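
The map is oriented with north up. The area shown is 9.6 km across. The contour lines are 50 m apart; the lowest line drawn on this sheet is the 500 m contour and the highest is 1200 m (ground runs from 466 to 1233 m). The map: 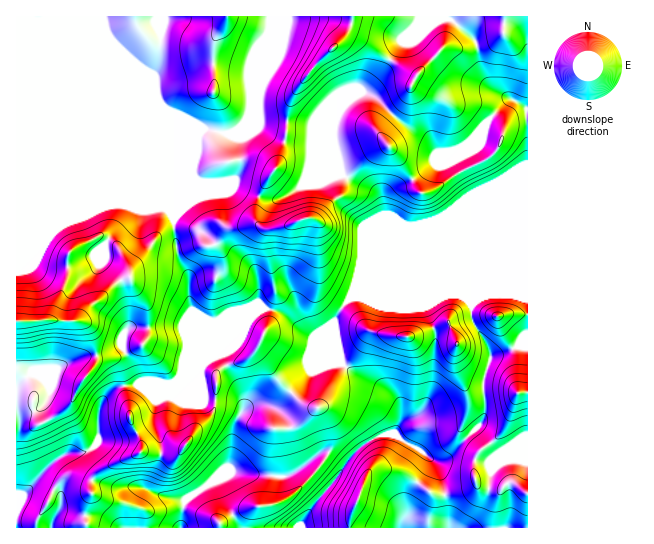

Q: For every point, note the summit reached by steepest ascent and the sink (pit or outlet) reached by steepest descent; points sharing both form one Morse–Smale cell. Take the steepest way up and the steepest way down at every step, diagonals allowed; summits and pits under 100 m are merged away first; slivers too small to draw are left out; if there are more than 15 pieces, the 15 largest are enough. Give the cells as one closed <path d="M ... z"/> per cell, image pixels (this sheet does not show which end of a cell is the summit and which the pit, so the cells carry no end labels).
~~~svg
<path d="M102 16l-86 1 0 510 285 1 0-5 11-16 24-28 16-24 9-8 14-10 16-4 2 2 8-16-1-16-9-11-30-15-20-14-11 1-17 7-38 36-21-3-8 4-6 6-7 15-4 37-18 17-25 17-20-3-27-10-24 1-21-7-16-8-14-16 3-4 19-1 11-9 2-32 4-10 8-10 7-4 17-2 11-4 28 3 23-9 12-16 14-8 22-22 4-10 8-8-11 0-25 10-11 0-18-11-3-8 0-24-12-24-4-27-1-36-67-158z"/><path d="M527 16l-256 0-3 21-19 42 2 31-6 12-8 8 22-9 23 0 29 4 16 30 14 19 32 17 7 8 4 18 5 10 68 68 9 2 5 7 1-113-16-28 0-6 3-6 14-12 24-29 12-10 5 0 14 9z"/><path d="M282 121l-23 0-31 13 11 5 0 35-6 7-28 12-19 12-11 12-2 10 4 27 12 24 0 24 3 8 5 5 13 6 11 0 25-10 12 0 5-3 14 3 10 5 20 19 12 5 20 20-6-37 10-17 8-9 88 2 7-4 10-1-67-67-5-10-5-20-6-6-32-17-14-19-16-30z"/><path d="M265 308l-7 3-9 8-4 10-22 22-14 8-12 16-23 9-28-3-11 4-17 2-7 4-8 10-4 10-2 32-11 9-21 3-1 2 7 9 11 10 28 11 29 0 23 9 17 4 7 0 25-17 18-17 4-37 7-15 6-6 8-4 21 3 38-36 8-4 20-5-22-22-12-5-20-19-6-4z"/><path d="M461 295l-15 0-7 4-88-2-8 9-10 17 8 40 20 14 30 15 6 6 4 9 0 12-8 15 42 27 6 0 8-4 32-34 4-10-2-28 8-26 0-6-19-32-1-19z"/><path d="M270 16l-167 1 2 16 67 158 2 26 1-26 24-57 4-5 18 4 12 0 12-11 4-8 0-35 20-46z"/><path d="M514 100l-9 3-32 36-14 12-3 6 0 6 16 28 1 112 13-8 8-2 34 4 0-187z"/><path d="M391 433l-16 4-14 10-9 8-16 24-24 28-11 16 1 5 147-1-5-41-7-21-18-16z"/><path d="M477 428l-28 29-14 5 4 5 5 19 5 41 78 1 1-66-10-3-9 1-10-4z"/><path d="M521 345l-30 12-8 28 2 28-8 16 22 27 10 4 9-1 9 2 1-114z"/><path d="M209 129l-6 0-4 5-22 49-2 8 0 25 19-16 24-13 15-6 6-7 0-35-6-4z"/><path d="M503 293l-17 2-14 8 0 18 13 20 6 15 28-11 9 1 0-48z"/>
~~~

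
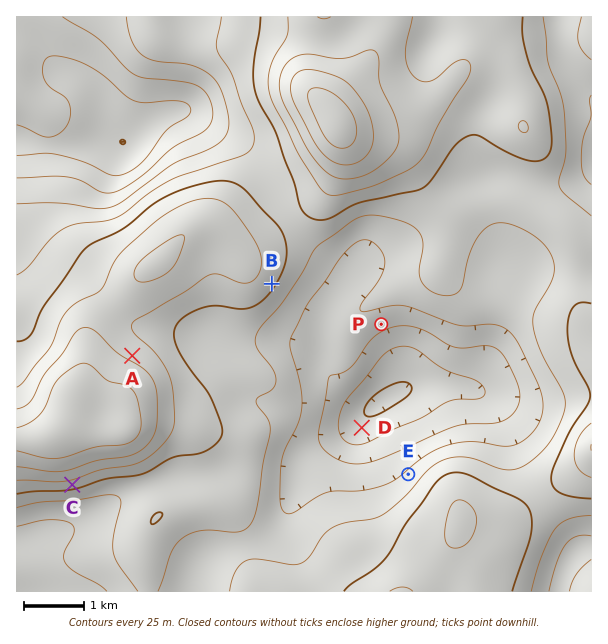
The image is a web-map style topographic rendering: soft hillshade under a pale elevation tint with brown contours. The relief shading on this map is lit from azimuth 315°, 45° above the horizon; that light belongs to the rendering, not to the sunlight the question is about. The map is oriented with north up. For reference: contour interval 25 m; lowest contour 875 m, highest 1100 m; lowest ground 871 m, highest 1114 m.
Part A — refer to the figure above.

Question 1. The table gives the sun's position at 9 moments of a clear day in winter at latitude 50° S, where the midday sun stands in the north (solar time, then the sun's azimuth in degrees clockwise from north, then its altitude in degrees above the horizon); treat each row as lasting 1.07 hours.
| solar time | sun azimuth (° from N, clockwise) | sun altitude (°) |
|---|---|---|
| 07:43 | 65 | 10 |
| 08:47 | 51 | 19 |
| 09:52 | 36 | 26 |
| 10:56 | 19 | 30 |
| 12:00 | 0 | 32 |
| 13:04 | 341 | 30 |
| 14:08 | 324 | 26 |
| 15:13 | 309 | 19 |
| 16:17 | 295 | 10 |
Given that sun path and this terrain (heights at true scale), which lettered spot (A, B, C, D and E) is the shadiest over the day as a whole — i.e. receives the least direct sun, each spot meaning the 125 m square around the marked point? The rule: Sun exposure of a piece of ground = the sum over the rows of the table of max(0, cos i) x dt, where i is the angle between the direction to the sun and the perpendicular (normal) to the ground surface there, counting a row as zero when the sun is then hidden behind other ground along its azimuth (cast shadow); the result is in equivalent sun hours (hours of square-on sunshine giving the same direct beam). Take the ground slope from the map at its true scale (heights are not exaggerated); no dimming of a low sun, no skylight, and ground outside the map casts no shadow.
C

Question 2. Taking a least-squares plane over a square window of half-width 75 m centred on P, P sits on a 4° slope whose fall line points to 155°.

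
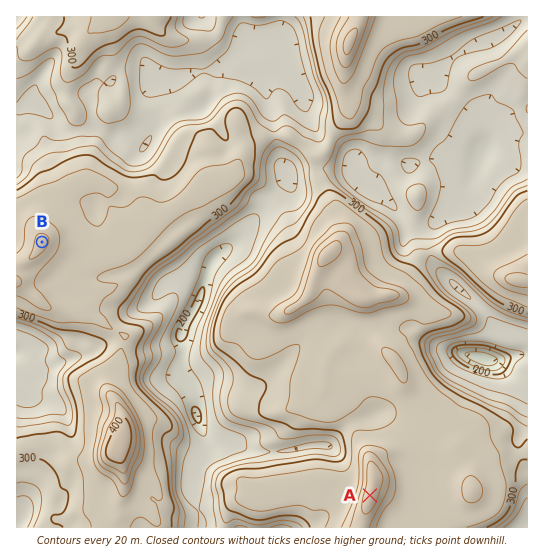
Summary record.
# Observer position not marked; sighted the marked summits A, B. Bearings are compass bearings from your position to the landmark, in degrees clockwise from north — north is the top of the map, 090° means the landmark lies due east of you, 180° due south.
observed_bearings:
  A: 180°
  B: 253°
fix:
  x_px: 370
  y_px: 142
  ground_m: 260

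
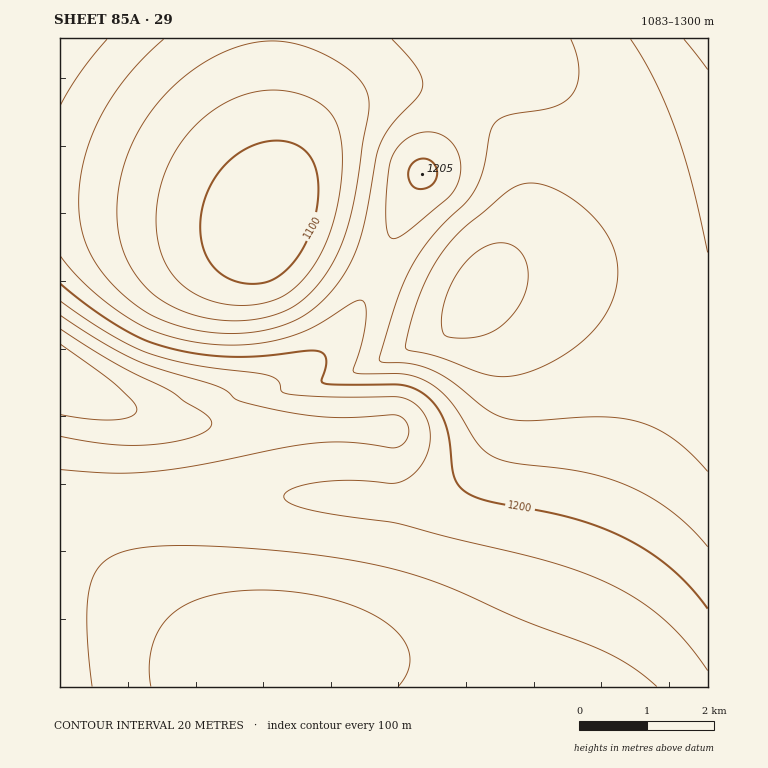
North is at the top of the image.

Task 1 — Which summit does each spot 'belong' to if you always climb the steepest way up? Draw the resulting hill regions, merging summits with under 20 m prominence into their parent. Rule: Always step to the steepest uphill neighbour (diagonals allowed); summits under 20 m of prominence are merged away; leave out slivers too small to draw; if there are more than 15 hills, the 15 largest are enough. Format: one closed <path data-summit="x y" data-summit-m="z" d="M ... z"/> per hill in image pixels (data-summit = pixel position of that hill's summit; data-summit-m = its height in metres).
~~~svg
<path data-summit="60 379" data-summit-m="1300" d="M708 38l-435 0-1 86 2 1 0 38 2 1-2 37 5-8 5-17 15-29 16-20 19-18 27-15 14-5 17-3 33 0 31 8 29 17 26 28 13 30 4 19 0 15-5 26-12 23-19 22-2 6 27-8 96-9 95-18z"/><path data-summit="270 670" data-summit-m="1279" d="M708 245l-95 18-96 9-27 8-11 13-2 8 5 12 12 15 10 22 5 24-2 35-5 19-17 30-22 23-24 14-24 6-35 0-42-5-73 0-2 2-32 0-2 2-60 1-2 2-41 0-1 2-43 2-20 6-2 3 0 171 648 0z"/><path data-summit="422 174" data-summit-m="1205" d="M425 86l-33 0-17 3-31 14-18 13-18 20-14 20-13 29-12 37 53 21 95 44 30 12 19 3 13-8 6-11 26-31 8-15 9-34-2-27-8-25-7-12-26-28-29-17z"/><path data-summit="60 39" data-summit-m="1198" d="M272 38l-212 0 0 157 53 2 57 7 97 20 5-14 4-25-2-60-2-1z"/>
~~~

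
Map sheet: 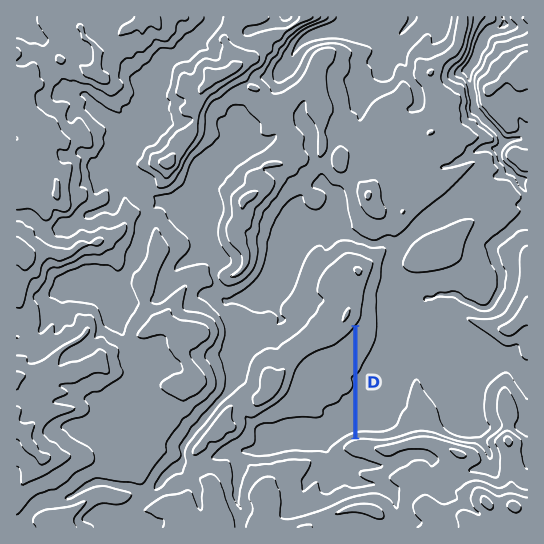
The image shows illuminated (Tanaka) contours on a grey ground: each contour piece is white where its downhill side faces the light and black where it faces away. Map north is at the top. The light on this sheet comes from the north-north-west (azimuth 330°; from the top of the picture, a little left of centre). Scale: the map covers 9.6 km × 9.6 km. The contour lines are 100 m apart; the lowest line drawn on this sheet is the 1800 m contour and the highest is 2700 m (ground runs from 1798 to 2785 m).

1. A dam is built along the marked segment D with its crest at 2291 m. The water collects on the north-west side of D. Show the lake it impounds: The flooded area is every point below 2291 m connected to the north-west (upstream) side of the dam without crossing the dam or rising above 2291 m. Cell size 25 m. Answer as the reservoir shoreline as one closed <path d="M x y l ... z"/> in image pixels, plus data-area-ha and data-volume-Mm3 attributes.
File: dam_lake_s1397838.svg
<path d="M353 331l-19 16-19 5-10 7-10 14-2 8-5 13-11 10-22 13-8 2-2 10-4 6-19 12-6 6-1 2 0 4 14 0 2 2 2 9 0 11-1 1 3 7-2 8 4 3 2-2 0-8 2-5 0-4 6-11 0-4 2-2 14 0 2-1 4 1 17-5 24 0 2 2 0 4-9 16 2 6 2 0 8-8 7-4 2 2-3 5 0 5 5 5 17-9 7 4 12 0 7-4-10-6-2-4 5-4 9 0 8-3-9-5-17-4-10-7 0-3 6-6 4-2 0-108z" data-area-ha="404" data-volume-Mm3="261.31"/>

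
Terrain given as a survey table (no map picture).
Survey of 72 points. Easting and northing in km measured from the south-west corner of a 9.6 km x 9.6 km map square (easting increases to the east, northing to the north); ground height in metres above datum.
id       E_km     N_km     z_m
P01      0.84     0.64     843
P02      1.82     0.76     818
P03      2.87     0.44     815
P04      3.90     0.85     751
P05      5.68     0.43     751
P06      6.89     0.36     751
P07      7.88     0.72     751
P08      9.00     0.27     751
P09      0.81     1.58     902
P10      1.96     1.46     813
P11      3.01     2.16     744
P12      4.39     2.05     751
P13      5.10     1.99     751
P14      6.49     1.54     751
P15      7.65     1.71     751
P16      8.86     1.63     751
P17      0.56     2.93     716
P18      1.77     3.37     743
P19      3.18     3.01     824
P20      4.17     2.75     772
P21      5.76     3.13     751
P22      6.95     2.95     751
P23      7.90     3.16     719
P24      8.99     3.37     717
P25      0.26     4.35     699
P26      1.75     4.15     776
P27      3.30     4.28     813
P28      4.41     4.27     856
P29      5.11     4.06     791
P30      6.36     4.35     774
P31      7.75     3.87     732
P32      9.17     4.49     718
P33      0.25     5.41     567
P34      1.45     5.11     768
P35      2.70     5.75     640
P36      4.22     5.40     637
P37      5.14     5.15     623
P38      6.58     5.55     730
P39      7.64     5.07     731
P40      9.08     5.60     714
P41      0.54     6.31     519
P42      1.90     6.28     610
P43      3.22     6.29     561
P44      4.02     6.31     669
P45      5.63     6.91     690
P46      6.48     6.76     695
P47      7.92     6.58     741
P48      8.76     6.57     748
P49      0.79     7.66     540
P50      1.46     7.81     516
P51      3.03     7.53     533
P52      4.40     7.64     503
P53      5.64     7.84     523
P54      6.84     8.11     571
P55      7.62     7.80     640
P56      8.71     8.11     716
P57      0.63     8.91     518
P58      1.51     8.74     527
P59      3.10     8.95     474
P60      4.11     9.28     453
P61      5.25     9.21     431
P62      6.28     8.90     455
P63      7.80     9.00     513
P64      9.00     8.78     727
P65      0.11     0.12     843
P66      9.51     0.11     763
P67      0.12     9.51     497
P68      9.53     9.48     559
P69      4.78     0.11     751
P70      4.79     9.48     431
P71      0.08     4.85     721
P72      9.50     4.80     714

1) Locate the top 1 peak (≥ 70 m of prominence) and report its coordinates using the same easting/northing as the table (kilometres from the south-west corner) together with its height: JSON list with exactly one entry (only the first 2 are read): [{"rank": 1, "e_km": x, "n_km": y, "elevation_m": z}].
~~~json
[{"rank": 1, "e_km": 0.89, "n_km": 1.66, "elevation_m": 907}]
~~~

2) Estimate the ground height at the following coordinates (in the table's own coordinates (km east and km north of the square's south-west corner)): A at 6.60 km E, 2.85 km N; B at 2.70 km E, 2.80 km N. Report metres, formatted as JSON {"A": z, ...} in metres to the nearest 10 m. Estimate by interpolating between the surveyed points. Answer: {"A": 750, "B": 740}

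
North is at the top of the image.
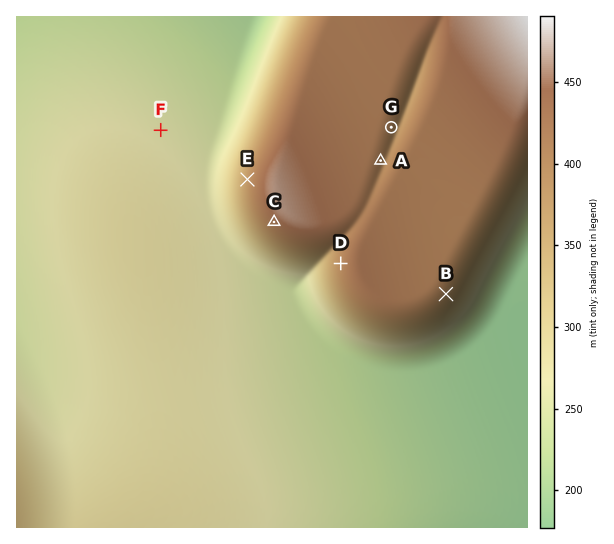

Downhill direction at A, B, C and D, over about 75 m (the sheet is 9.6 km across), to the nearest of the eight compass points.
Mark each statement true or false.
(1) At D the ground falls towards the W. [true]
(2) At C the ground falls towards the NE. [false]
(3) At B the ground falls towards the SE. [true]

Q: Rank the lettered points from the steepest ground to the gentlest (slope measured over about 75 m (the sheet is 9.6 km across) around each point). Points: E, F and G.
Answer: E G F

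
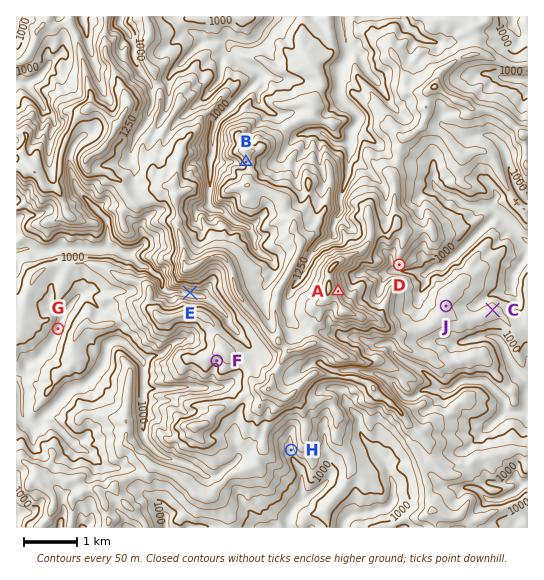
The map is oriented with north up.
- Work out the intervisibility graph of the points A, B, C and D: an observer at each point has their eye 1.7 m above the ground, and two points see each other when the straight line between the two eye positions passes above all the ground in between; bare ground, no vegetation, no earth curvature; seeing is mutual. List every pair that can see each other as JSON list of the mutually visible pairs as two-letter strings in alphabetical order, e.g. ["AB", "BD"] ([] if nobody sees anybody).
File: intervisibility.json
["AC", "AD"]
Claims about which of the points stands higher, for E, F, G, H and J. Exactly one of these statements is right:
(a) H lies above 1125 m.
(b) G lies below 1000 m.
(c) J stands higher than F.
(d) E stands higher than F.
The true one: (b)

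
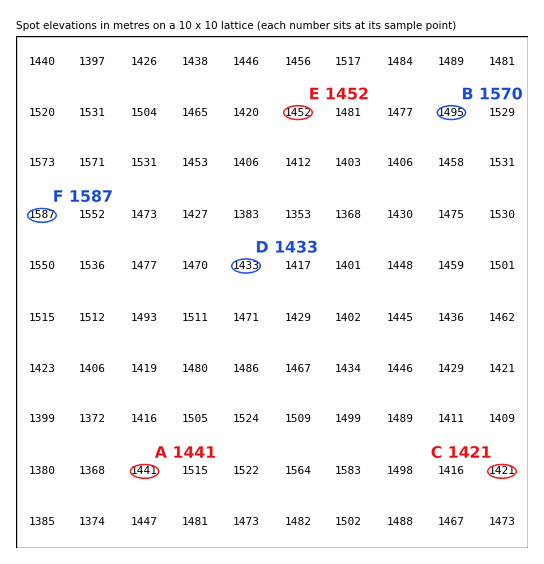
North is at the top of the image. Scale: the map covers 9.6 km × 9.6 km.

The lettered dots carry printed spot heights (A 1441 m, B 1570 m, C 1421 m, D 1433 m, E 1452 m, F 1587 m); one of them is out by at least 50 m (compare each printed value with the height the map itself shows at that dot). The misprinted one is B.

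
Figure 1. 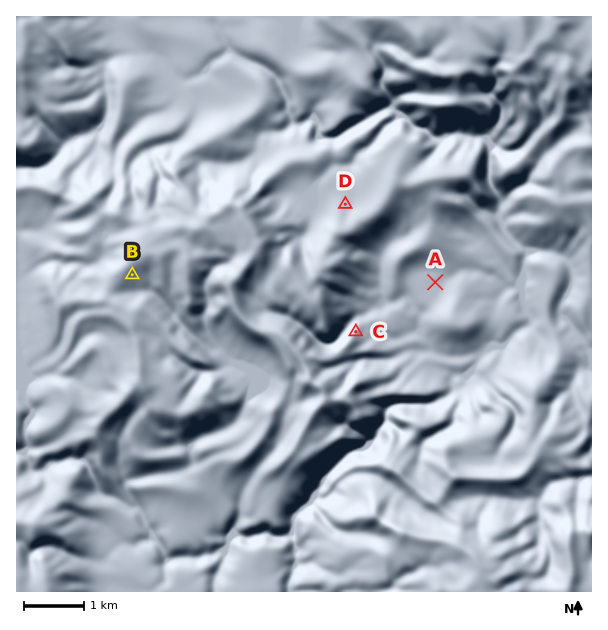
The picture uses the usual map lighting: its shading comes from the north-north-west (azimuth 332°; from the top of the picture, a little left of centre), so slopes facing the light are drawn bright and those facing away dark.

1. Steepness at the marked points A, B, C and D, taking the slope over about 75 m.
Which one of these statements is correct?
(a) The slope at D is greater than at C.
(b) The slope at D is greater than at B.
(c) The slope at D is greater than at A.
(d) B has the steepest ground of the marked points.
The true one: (c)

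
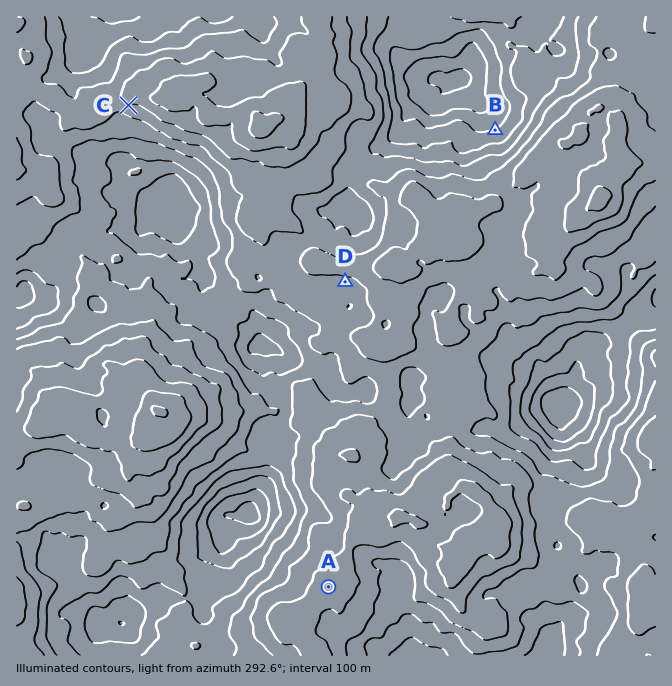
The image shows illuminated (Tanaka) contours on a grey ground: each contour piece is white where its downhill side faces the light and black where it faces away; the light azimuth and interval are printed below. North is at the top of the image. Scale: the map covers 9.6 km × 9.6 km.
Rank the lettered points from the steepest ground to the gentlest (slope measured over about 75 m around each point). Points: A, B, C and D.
C B D A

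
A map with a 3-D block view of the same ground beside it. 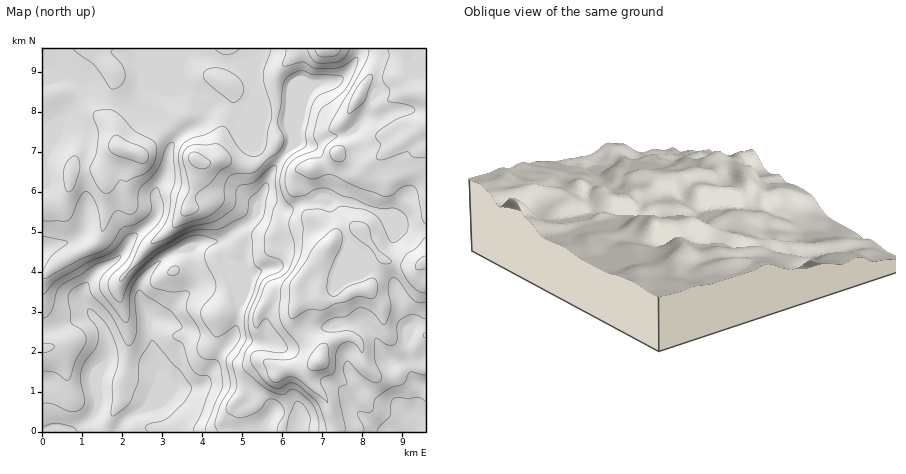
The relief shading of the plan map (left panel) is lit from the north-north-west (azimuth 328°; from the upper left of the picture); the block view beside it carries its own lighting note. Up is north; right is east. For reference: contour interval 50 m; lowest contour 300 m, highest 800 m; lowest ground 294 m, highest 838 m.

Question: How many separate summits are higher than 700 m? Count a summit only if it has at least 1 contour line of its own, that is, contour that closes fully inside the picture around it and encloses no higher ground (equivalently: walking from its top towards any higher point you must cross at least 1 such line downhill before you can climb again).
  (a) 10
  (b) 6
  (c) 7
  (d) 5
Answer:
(c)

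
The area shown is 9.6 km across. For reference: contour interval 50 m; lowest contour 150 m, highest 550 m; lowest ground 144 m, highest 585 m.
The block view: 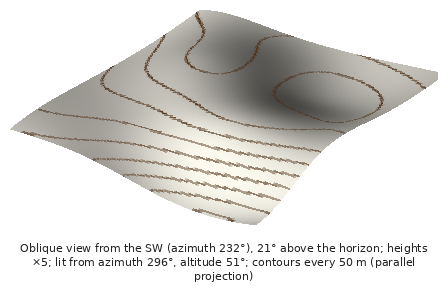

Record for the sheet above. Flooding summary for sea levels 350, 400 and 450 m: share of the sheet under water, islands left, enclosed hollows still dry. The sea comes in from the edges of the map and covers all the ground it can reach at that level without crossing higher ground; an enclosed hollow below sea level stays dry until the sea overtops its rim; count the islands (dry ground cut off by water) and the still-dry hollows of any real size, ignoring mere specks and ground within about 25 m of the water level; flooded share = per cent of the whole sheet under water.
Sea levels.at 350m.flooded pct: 13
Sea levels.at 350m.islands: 0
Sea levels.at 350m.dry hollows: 0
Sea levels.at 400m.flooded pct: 21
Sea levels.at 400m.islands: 0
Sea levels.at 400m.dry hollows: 0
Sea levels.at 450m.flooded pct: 32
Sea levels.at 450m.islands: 0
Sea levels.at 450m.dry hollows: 0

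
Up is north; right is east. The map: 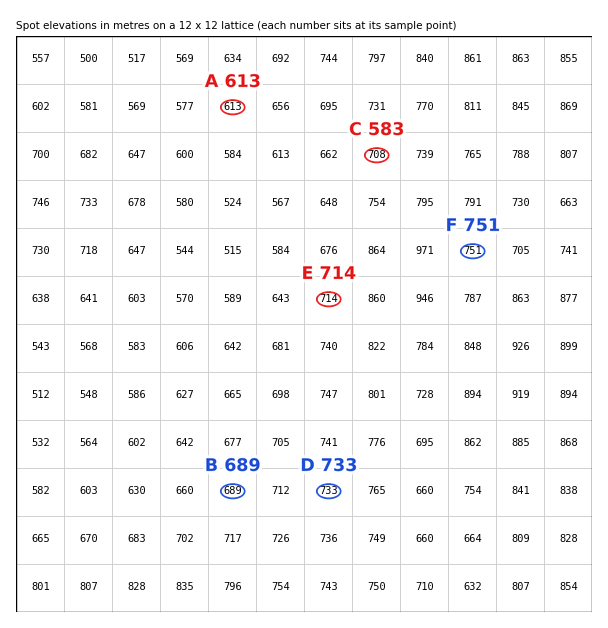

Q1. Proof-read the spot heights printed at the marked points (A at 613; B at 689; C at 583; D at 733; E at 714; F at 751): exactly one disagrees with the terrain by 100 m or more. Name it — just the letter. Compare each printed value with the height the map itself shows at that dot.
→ C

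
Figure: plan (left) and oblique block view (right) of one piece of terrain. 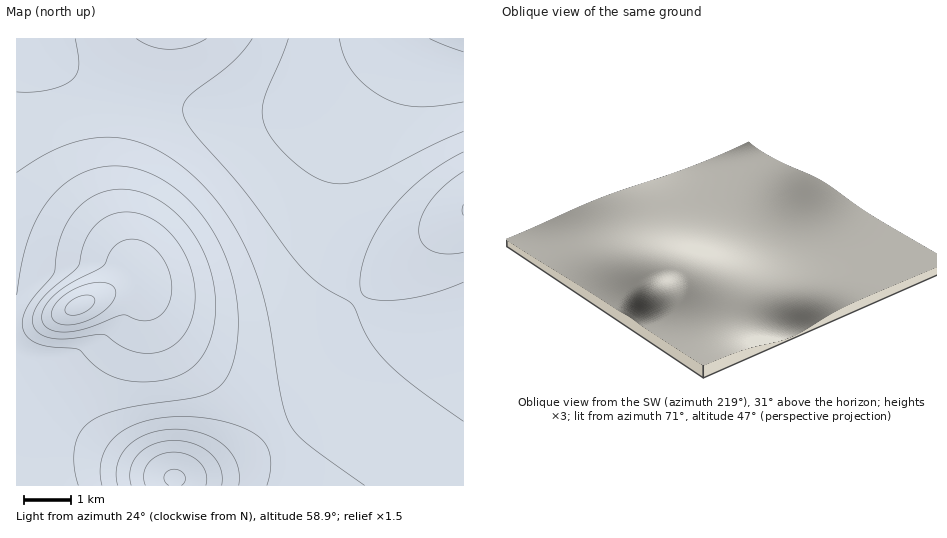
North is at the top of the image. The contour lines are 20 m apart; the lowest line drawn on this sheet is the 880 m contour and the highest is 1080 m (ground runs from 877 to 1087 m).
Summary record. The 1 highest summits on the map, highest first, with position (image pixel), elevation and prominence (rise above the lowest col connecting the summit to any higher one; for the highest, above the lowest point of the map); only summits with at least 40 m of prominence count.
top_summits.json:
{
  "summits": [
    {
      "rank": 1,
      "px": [78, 306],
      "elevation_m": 1087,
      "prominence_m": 210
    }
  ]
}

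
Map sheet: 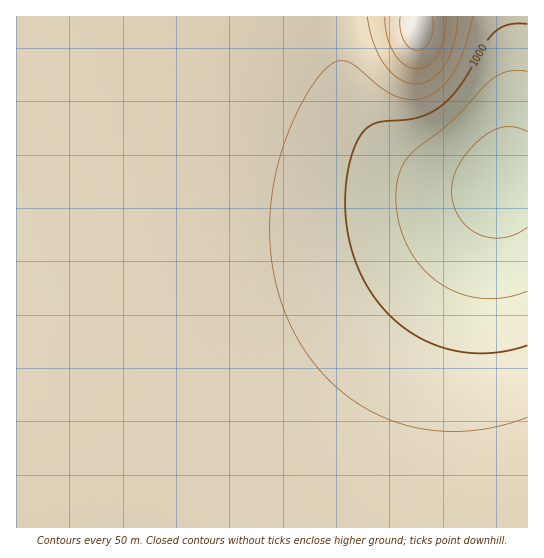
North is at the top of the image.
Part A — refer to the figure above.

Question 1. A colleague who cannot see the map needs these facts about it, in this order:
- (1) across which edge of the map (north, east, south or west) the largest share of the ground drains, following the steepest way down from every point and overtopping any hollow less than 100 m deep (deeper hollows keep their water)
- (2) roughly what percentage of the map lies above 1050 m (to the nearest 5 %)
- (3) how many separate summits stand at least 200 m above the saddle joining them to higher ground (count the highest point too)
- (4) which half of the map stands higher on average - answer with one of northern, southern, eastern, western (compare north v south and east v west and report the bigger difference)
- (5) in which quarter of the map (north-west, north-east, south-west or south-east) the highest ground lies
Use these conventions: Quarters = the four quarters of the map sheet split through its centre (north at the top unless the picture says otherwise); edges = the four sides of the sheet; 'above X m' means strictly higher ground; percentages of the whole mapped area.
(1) The largest share of the runoff leaves by the eastern edge.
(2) About 70 % of the map lies above 1050 m.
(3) Counting only tops that stand 200 m proud, the map has 1 summit.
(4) On average the western half of the map is the higher ground.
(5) The highest ground is in the north-east quarter.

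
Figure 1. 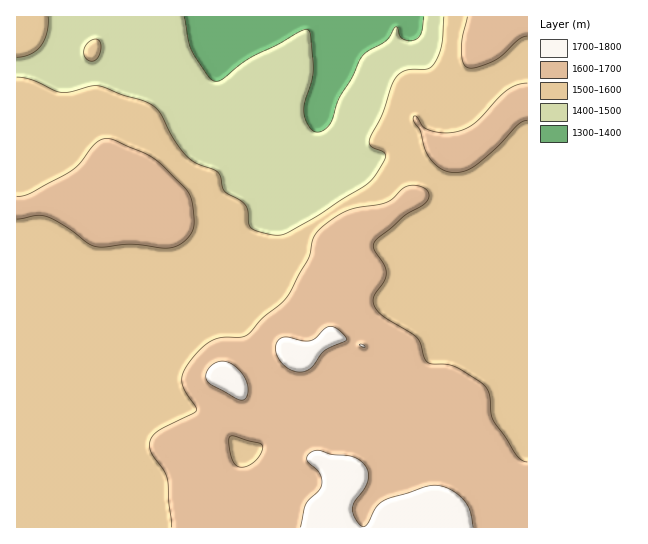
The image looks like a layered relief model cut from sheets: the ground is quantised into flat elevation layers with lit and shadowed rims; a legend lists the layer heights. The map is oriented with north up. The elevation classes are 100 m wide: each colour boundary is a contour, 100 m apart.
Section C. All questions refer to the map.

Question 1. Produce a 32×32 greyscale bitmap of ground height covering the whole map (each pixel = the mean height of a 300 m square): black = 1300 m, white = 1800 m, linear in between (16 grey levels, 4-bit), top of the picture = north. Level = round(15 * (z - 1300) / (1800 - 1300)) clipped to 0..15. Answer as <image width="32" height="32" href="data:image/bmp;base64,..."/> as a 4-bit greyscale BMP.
<image width="32" height="32" href="data:image/bmp;base64,Qk12AgAAAAAAAHYAAAAoAAAAIAAAACAAAAABAAQAAAAAAAACAAATCwAAEwsAABAAAAAAAAAAAAAAABEREQAiIiIAMzMzAERERABVVVUAZmZmAHd3dwCIiIgAmZmZAKqqqgC7u7sAzMzMAN3d3QDu7u4A////AIiImYiJq7u7vM3Mze/+y6qIeIiIiau7u7zMzM3e7cqqd3d3d4mqqqu8zMzLzMu6qnd3d3eJq6mavMzMy7u7qql3d3d3mrupmbzMzMu7q7qph3d3eJu7qZmrzMzLuqqqmXd4h3eJqpqqmrvMy6qqqZl3d3iIiImrupmru7uqqpmZd3d3eIiavMqqqqq6qqmZmYiHd3eIm93LvLuquqmZmZmIiId3d4rMu83Mu7upmZiJZ3iIh3d5qqvMzMzKqYiIiGZneId3eImau8zLqZmIiIh3ZmeHd3iIiaq8upmIiIiIiHZmd3d3d3iKvLqYiIiIiJiHZmZmZ3d3eau7qYiIiIiIiId3d3d3d3iqu6mIiIiIiIiZmZmId3d3mqqYiIiIiIiZmqq7qIdmZoq6qYiIiIiZmqq7u6iHZVVoqqmYiIiImaq7u7uodmVERWiJmYiIiJmau7u6l2ZURERWeJmIiJmIiaqqqXZlVERFVWd4mpmZiHiaqZdlVVVERVZmeaupiHd3iZiGVEVVRDRWZ4maqph3d4iHdlREREQzRWeZh4qpd3d3dmVEREREIkVXiHZ4qnZmZmVVRDRFVDI0Vod3d5lmVmZVREMzRVUyI0VmeJiIZlZmVEQzIjRFMSM0RWiqmHZVZlREMiEiMzESMzRoqqmHVVZVRDIRESIyESMzWJqp"/>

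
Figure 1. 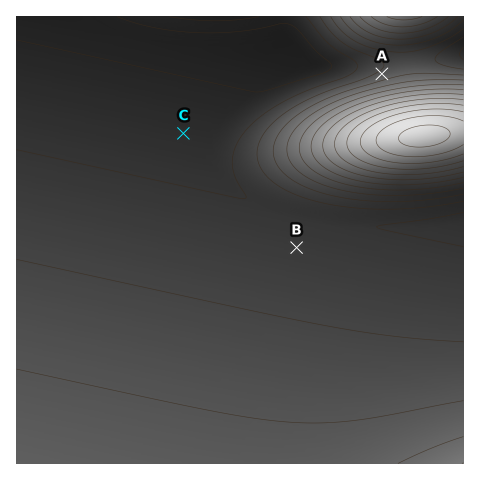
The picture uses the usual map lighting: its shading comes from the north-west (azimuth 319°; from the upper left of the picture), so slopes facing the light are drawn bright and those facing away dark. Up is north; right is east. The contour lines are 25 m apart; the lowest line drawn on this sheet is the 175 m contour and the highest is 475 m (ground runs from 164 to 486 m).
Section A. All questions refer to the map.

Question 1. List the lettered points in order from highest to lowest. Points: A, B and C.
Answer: A B C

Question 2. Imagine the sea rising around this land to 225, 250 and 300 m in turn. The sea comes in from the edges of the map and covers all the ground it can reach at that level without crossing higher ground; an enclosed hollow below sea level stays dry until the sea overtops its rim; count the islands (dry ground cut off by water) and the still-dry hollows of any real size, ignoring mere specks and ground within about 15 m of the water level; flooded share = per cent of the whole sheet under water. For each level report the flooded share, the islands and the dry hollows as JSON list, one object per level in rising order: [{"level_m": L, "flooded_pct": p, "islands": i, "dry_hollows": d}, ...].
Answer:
[{"level_m": 225, "flooded_pct": 50, "islands": 0, "dry_hollows": 0}, {"level_m": 250, "flooded_pct": 75, "islands": 0, "dry_hollows": 0}, {"level_m": 300, "flooded_pct": 92, "islands": 0, "dry_hollows": 0}]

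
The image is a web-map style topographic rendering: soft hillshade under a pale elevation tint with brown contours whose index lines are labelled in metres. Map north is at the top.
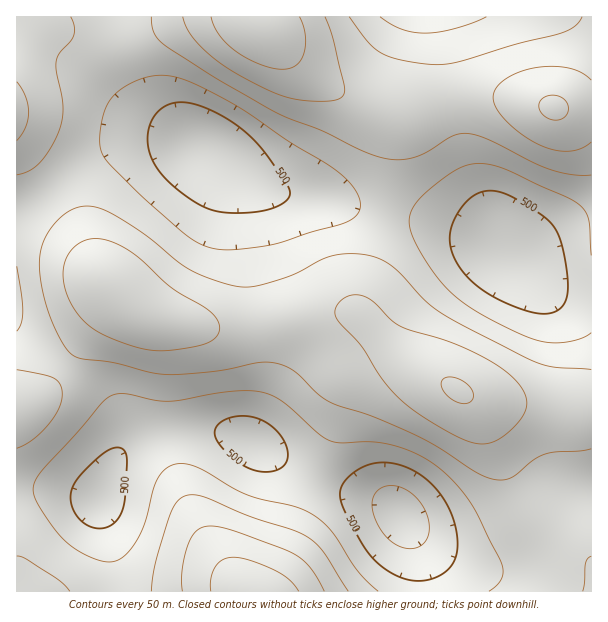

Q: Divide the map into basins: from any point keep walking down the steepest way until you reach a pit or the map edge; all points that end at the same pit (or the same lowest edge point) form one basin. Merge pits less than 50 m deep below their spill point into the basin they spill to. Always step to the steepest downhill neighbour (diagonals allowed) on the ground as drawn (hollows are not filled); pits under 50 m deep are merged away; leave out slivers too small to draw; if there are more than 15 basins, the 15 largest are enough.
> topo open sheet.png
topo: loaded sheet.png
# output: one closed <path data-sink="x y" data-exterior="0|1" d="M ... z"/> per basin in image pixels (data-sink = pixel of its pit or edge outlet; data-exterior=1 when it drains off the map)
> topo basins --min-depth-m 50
<path data-sink="401 515" data-exterior="0" d="M119 292l-29 38-30 47-19 19-25 12 1 184 575-1-1-182-24 0-67-6-21-3-14-4-69-46-39-37-21 0-99 15-30 0-39-6-21-6-21-15z"/><path data-sink="198 147" data-exterior="0" d="M254 16l-211 1-1 10-26 36 1 345 24-12 19-19 30-47 22-27 6-10-1-3 9 11 21 15 21 6 39 6 30 0 99-15 25 1 0-18 17-48 7-33 5-54 4-24 0-24-5-4-18-3-21-8-35-20-16-14-33-34-6-4-6-5z"/><path data-sink="506 255" data-exterior="0" d="M491 96l-33 1-50 13-16 1 2 26-4 24-5 54-7 33-17 48-1 16 36 38 69 46 14 4 21 3 67 6 24 0 1-298-34-2-27-7z"/><path data-sink="422 17" data-exterior="1" d="M591 16l-336 0-1 5 12 9 33 34 16 14 29 18 27 10 21 4 16 0 50-13 33-1 25 2 42 11 33 1z"/>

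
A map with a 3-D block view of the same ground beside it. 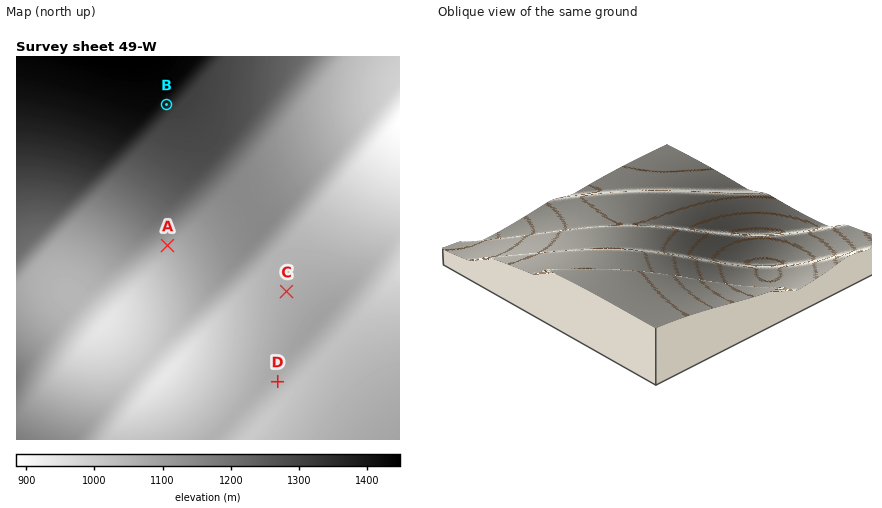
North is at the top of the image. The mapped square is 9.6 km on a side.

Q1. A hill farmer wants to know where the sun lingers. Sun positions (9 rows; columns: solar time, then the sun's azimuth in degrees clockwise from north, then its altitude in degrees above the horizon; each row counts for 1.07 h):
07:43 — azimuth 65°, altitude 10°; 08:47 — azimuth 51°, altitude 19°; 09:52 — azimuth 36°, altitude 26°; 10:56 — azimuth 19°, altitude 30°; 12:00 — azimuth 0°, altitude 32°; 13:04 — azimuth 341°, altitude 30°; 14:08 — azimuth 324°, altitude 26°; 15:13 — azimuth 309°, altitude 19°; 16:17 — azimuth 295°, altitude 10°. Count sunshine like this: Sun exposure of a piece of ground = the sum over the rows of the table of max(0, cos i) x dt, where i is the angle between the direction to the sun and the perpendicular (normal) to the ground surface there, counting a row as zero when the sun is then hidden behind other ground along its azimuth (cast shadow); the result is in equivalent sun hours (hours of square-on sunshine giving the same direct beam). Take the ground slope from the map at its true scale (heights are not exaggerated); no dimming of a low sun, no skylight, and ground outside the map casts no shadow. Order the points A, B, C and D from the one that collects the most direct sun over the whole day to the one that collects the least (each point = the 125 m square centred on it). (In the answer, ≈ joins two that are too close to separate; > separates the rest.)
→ C > D ≈ A > B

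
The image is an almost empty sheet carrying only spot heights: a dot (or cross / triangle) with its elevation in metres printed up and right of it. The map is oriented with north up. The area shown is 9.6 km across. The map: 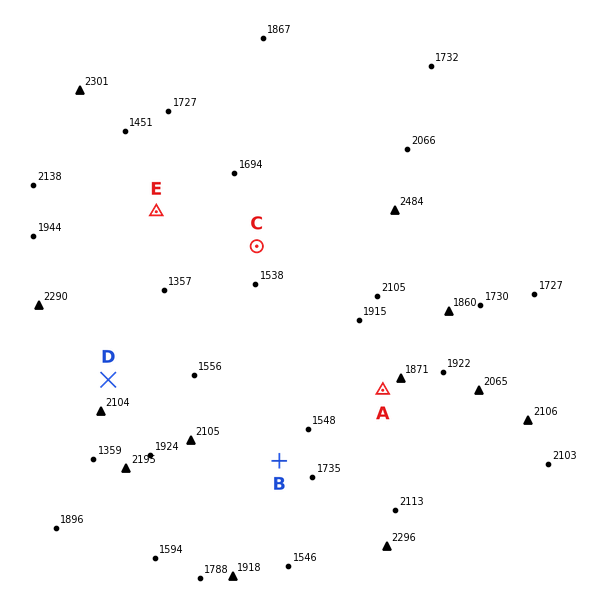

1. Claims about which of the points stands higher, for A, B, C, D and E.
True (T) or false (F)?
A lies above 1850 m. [F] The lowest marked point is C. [F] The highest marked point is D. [T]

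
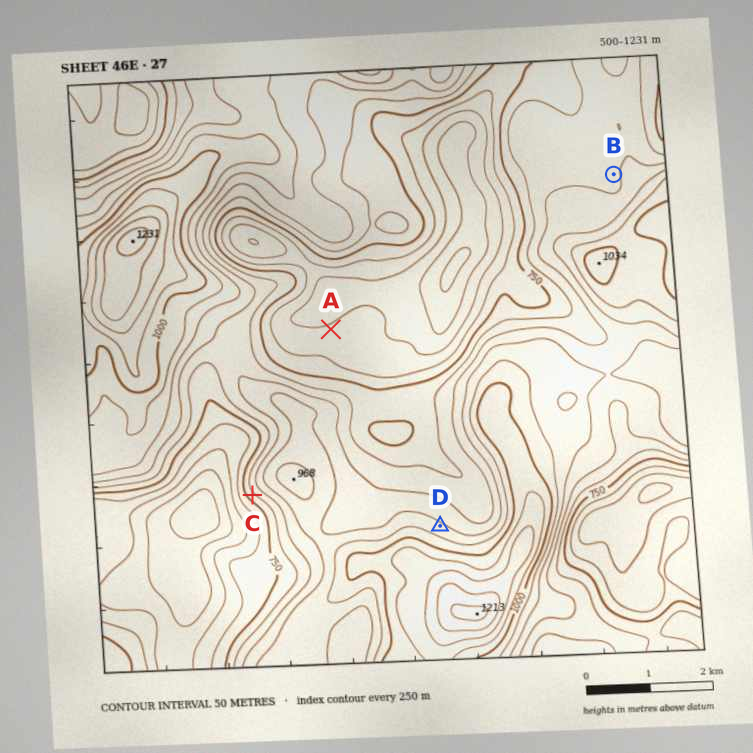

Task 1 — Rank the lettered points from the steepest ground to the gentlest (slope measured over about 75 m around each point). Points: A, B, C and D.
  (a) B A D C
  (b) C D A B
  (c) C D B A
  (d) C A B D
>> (b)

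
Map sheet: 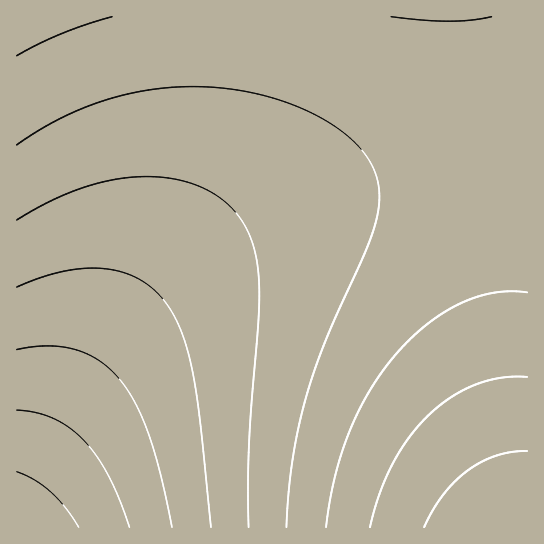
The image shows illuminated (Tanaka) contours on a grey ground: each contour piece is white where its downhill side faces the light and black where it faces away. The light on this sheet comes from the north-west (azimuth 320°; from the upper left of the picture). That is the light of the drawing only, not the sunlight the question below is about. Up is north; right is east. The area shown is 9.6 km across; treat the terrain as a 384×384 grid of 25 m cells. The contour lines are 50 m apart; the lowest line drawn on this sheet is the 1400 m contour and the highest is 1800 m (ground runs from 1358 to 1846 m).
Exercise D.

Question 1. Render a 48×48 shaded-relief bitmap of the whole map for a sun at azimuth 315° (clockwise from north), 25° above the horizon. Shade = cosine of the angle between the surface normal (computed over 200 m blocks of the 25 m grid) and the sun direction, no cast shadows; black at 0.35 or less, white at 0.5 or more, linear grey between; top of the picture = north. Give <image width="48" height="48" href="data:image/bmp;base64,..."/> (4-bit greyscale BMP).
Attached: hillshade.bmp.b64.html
<image width="48" height="48" href="data:image/bmp;base64,Qk32BAAAAAAAAHYAAAAoAAAAMAAAADAAAAABAAQAAAAAAIAEAAATCwAAEwsAABAAAAAAAAAAAAAAABEREQAiIiIAMzMzAERERABVVVUAZmZmAHd3dwCIiIgAmZmZAKqqqgC7u7sAzMzMAN3d3QDu7u4A////AHd4iJmZqqq7u7u8zMzMzMzMy7u7u6qqqmd3iImZqqqru7u7zMzMzMzMu7u7u6qqqmd3iImZmqqru7u7zMzMzMzMy7u7u6qqqmZ3eIiZmqqqu7u7vMzMzMzMy7u7u6qqqmZ3eIiZmaqqu7u7u8zMzMzMy7u7u6qqqmZnd4iJmaqqq7u7u8zMzMzMu7u7u7qqqmZnd4iJmZqqq7u7u7zMzMzMu7u7u7qqqlZmd3iImZqqqru7u7vMzMzMu7u7u7qqqlVmd3iImZmqqru7u7u7zMzLu7u7u7qqqlVmZ3iIiZmqqqu7u7u7u7u7u7u7u6qqqlVmZ3eIiZmaqqq7u7u7u7u7u7u7u6qqqlVWZneIiJmaqqq7u7u7u7u7u7u7u6qqqlVWZnd4iJmZqqqru7u7u7u7u7u7u6qqqkVVZnd4iImZmqqqu7u7u7u7u7u7uqqqqkVVZmd3iImZmqqqq7u7u7u7u7u7uqqqqURVZmd3iIiZmaqqqru7u7u7u7u7qqqqqURVVmZ3eIiZmZqqqqq7u7u7u7u6qqqqmURVVmZ3eIiJmZmqqqqqu7u7u7qqqqqqmURFVWZnd4iImZmaqqqqqqu7qqqqqqqpmURFVWZnd3iIiZmZqqqqqqqqqqqqqqqZmURFVWZmd3iIiZmZmqqqqqqqqqqqqqqZmUREVVZmd3eIiJmZmaqqqqqqqqqqqqmZmUREVVZmZ3d4iImZmZmqqqqqqqqqqZmZmUREVVVmZ3d4iIiZmZmZqqqqqqqpmZmZmTRERVVmZnd3iIiJmZmZmZmqqpmZmZmZmTRERVVWZmd3eIiIiZmZmZmZmZmZmZmZiDRERVVWZmd3d4iIiJmZmZmZmZmZmZmYiDRERFVVZmZ3d3iIiIiZmZmZmZmZmZiIiDRERFVVZmZnd3eIiIiImZmZmZmZmIiIiDRERFVVVmZnd3d4iIiIiIiZmZmIiIiIiDRERFVVVmZmd3d3iIiIiIiIiIiIiIiIiDREREVVVWZmZ3d3d4iIiIiIiIiIiIiIh0REREVVVWZmZnd3d3eIiIiIiIiIiIiHd0REREVVVVZmZmd3d3d3iIiIiIiIiIh3d0RERERVVVVmZmZ3d3d3d3iIiIiIh3d3d0RERERVVVVmZmZnd3d3d3d3d3d3d3d3d0RERERVVVVWZmZmZ3d3d3d3d3d3d3d3d0RERERFVVVVZmZmZnd3d3d3d3d3d3d3d0RERERFVVVVVmZmZmZ3d3d3d3d3d3d3d0RERERFVVVVVmZmZmZmd3d3d3d3d3d3ZkRERERFVVVVVWZmZmZmZnd3d3d3d3dmZkRERERFVVVVVVZmZmZmZmZnd3d3dmZmZkRERERFVVVVVVVmZmZmZmZmZmZmZmZmZkRERERFVVVVVVVWZmZmZmZmZmZmZmZmZlRERERVVVVVVVVWZmZmZmZmZmZmZmZmZlVVREVVVVVVVVVVZmZmZmZmZmZmZmZmZlVVVVVVVVVVVVVVZmZmZmZmZmZmZmZmZlVVVVVVVVVVVVVVVmZmZmZmZmZmZmZmZg=="/>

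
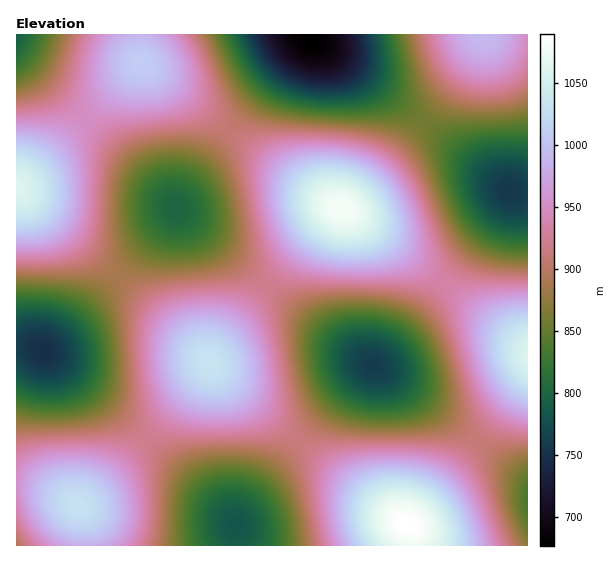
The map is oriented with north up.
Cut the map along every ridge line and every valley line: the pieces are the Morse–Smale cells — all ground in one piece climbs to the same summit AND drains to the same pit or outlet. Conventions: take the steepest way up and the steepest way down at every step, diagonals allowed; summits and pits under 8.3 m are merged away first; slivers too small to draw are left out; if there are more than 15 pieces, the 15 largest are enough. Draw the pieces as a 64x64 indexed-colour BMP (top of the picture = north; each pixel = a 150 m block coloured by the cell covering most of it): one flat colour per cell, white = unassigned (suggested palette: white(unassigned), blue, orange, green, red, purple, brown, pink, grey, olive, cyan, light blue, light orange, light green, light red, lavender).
<image width="64" height="64" href="data:image/bmp;base64,Qk12CAAAAAAAAHYAAAAoAAAAQAAAAEAAAAABAAQAAAAAAAAIAAATCwAAEwsAABAAAAAAAAAA////ALR3HwAOf/8ALKAsACgn1gC9Z5QAS1aMAMJ34wB/f38AIr28AM++FwDox64AeLv/AIrfmACWmP8A1bDFAAAAAAAP////////////3d3d3d3d3d3d3dAAAAAAAAAAAAAAAA/////////////d3d3d3d3d3d3d0AAAAAAAAAAAAAAAD////////////93d3d3d3d3d3d3QAAAAAAAAAAAAAAD////////////73d3d3d3d3d3d3SIAAAAAAAAAAAAAAP///////////7u93d3d3d3d3d0iIiAAAAAAAAAAAAAGb//////////7u73d3d3d3d3d0iIiIgAAAAAAAAAABmZm/////////7u7u93d3d3d3dIiIiIiAAAAAAAAAGZmZmZv///////7u7u7vd3d3d3dIiIiIiIgAAAAAABmZmZmZmb//////7u7u7u73d3d3dIiIiIiIiIAAAAAAGZmZmZmZm/////7u7u7u7vd3d3dIiIiIiIiIiAAAAAAZmZmZmZmZv///7u7u7u7u73d3SIiIiIiIiIiIgAAAABmZmZmZmZm//+7u7u7u7u7u93SIiIiIiIiIiIiAAAAAGZmZmZmZmZv+7u7u7u7u7u7vSIiIiIiIiIiIiIgAAAAZmZmZmZmZma7u7u7u7u7u7u5IiIiIiIiIiIiIicAAABmZmZmZmZmZVu7u7u7u7u7u5kiIiIiIiIiIiIid3AAAGZmZmZmZmZVVbu7u7u7u7uZmZIiIiIiIiIiIid3cAAAZmZmZmZmZVVVW7u7u7u7uZmZmSIiIiIiIiInd3d3AABmZmZmZmZVVVVVu7u7u7uZmZmZkiIiIiIiInd3d3dwAGZmZmZmVVVVVVVbu7u7uZmZmZmZIiIiIiInd3d3d3cAZmZmZmVVVVVVVVW7u7uZmZmZmZmSIiIiJ3d3d3d3d3BmZmZmVVVVVVVVVbu7uZmZmZmZmZkiIiJ3d3d3d3d3cGZmZmVVVVVVVVVVW7uZmZmZmZmZmZIid3d3d3d3d3d3ZmZmVVVVVVVVVVVVuZmZmZmZmZmZmSd3d3d3d3d3d3dmZlVVVVVVVVVVVVWZmZmZmZmZmZmTM3d3d3d3d3d3d2ZgVVVVVVVVVVVVXMmZmZmZmZmZmTMzN3d3d3d3d3d3AAAFVVVVVVVVVVXMzJmZmZmZmZkzMzMzd3d3d3d3d3AAAABVVVVVVVVVXMzMyZmZmZmZkzMzMzN3d3d3d3d3AAAAAAVVVVVVVVzMzMzJmZmZmZkzMzMzMzd3d3d3dwAAAAAAAFVVVVVVzMzMzMyZmZmZMzMzMzMzM3d3d3dwAAAAAAAABVVVVVzMzMzMzMmZmZMzMzMzMzMzN3d3dwAAAAAAAAAAVVVVzMzMzMzMzJmZMzMzMzMzMzMzd3cAAAAAAAAAAAAFVVzMzMzMzMzMmZMzMzMzMzMzMzM3cAAAAAAAAAAAAAVVzMzMzMzMzMzJMzMzMzMzMzMzMzcAAAAAAAAAAAAAAFzMzMzMzMzMzIgzMzMzMzMzMzMzNAAAAAAAAAAAAAAArMzMzMzMzMzIiIMzMzMzMzMzMzREQAAAAAAAAAAAAAqqzMzMzMzMzIiIiDMzMzMzMzMzREREAAAAAAAAAAAAqqqszMzMzMzIiIiIgzMzMzMzMzREREQAAAAAAAAAAKqqqqrMzMzMyIiIiIiDMzMzMzM0REREREAAAAAAAAAKqqqqqqzMzMyIiIiIiIgzMzMzM0RERERERAAAAAAAAKqqqqqqqszMyIiIiIiIiIMzMzM0REREREREQAAAAAAKqqqqqqqqrMyIiIiIiIiIiDMzNERERERERERAAAAAAKqqqqqqqqqsyIiIiIiIiIiIgzNEREREREREREQAAAAKqqqqqqqqqqqIiIiIiIiIiIiIEUREREREREREREAACqqqqqqqqqqqoAiIiIiIiIiIiBERFEREREREREREQACqqqqqqqqqqqoACIiIiIiIiIiBERERRERERERERERE7gqqqqqqqqqqoAAAiIiIiIiIgREREREURERERERERO7uAKqqqqqqqqoAAAAIiIiIiIgRERERERFERERERERO7u4ACqqqqqqqoAAAAAiIiIiIgREREREREURERERERO7u7gAAqqqqqqoAAAAAAIiIiIERERERERERFERERERO7u7uAAAKqqqqoAAAAAAACIiIERERERERERERRERETu7u7u4AAACqqqoAAAAAAAAAiIEREREREREREREURETu7u7u7gAAAAqqoAAAAAAAAACBERERERERERERERFETu7u7u7uAAAAAKoAAAAAAAAAAAERERERERERERERERTu7u7u7u4AAAAAAAAAAAAAAAAAABERERERERERERERDu7u7u7u7gAAAAAAAAAAAAAAAAAAARERERERERERERAA7u7u7u7uAAAAAAAAAAAAAAAAAAABERERERERERERAAAO7u7u7u4AAAAAAAAAAAAAAAAAAAAREREREREREQAAAADu7u7u7gAAAAAAAAAAAAAAAAAAAAEREREREREQAAAAAO7u7u7uAAAAAAAAAAAAAAAAAAAAABEREREREQAAAAAADu7u7u4AAAAAAAAAAAAAAAAAAAAAAREREREAAAAAAAAA7u7u7gAAAAAAAAAAAAAAAAAAAAAAEREREAAAAAAAAADu7u7uAAAAAAAAAAAAAAAAAAAAAAABEREAAAAAAAAAAA7u7u4AAAAAAAAAAAAAAAAAAAAAAAARAAAAAAAAAAAAAO7u7gAAAAAAAAAAAAAAAAAAAAAAAAAAAAAAAAAAAAAA7u7u"/>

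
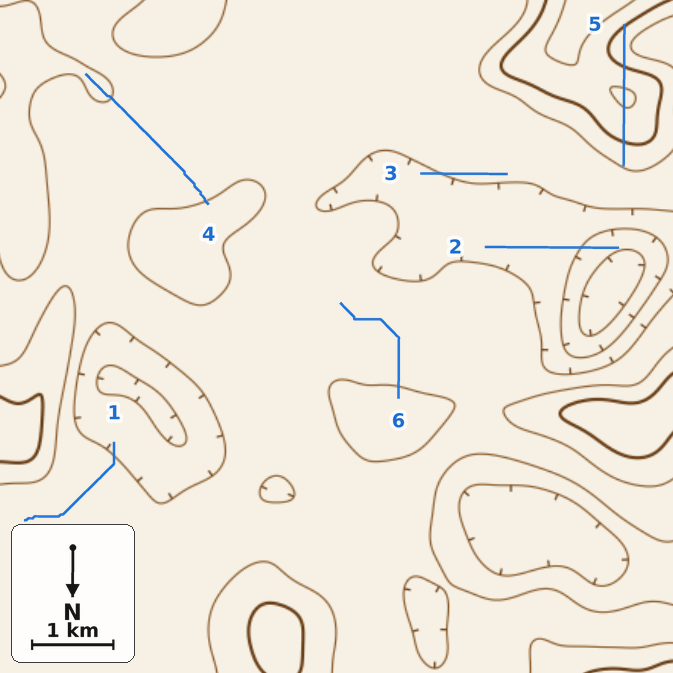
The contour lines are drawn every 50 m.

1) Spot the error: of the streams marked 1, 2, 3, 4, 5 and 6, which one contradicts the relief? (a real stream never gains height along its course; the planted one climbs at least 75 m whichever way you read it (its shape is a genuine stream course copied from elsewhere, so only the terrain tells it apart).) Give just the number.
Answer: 5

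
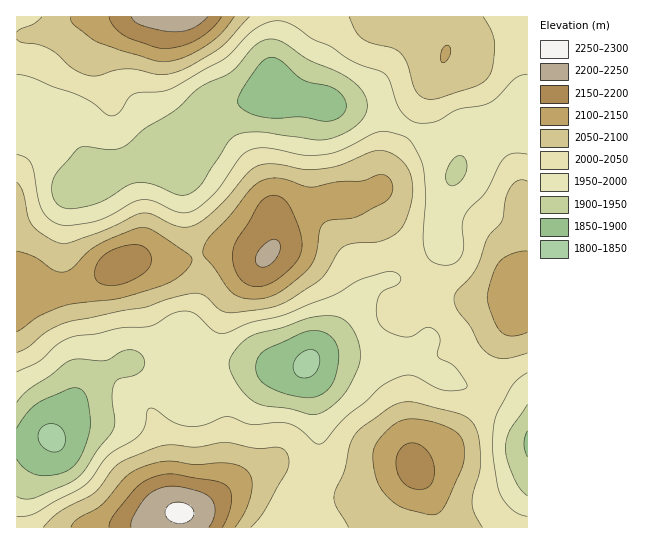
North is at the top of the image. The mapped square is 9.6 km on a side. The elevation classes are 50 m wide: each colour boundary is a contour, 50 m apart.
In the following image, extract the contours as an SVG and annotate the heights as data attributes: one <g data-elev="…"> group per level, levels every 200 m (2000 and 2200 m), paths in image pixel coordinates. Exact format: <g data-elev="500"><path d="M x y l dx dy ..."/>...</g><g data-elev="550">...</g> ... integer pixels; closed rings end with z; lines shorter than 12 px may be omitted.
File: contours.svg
<g data-elev="2000"><path d="M527 516l-8-2-6-4-12-15-4-13-4-37 1-20 4-14 15-26 6-7 8-5"/><path d="M17 372l21-10 20-18 15-7 24-3 25-6 27-2 8-3 16-9 12-3 10 3 20 18 10 1 25-10 37-9 48-20 26-15 29-8 8 3 3 5-4 6-14 6-4 6-3 16 4 12 9 7 16 5 8-1 13-8 8 1 6 9-3 15 1 4 17 10 10 14 2 5-2 3-4 1-15 1-11-4-21-11-7-1-9 2-19 11-14 14-20 16-20 23-6 3-5-2-16-14-11-5-10-1-26 2-24-7-25 9-15 0-14-4-18-13-5-1-3 3-2 14-5 9-8 7-24 14-23 30-50 28-9 3-9 0"/><path d="M527 154l-16 0-9 7-16 31-17 17-5 8-2 9 2 21-3 10-7 6-8 2-8-1-7-3-4-6-3-6-1-14 3-41-2-23-3-12-12-20-6-3-12-4-8-1-8 2-34 17-18 5-20 0-37-7-13 1-7 3-5 5-27 37-13 12-8 5-7 2-8-1-24-11-12-1-9 2-20 12-14 6-30 5-14-2-11-9-5-13-8-37-5-6-9-4"/><path d="M17 74l14 3 22 10 25 8 15 8 14 12 7 1 6-5 8-12 5-4 6-3 23-1 12-4 51-28 22-24 10-7 10-5 11-2 15 4 18 13 19 8 24 16 29 11 7 8 10 29 9 9 8 4 17-1 24-13 30-6 9-5 18-20 6-3 6-1"/></g><g data-elev="2200"><path d="M209 527l4-8 2-8-1-7-3-6-13-7-25-5-15 3-12 8-12 18-3 7 0 5"/><path d="M258 266l4 1 5-1 8-7 5-10 0-4-2-4-4-2-4 1-11 10-4 9z"/><path d="M131 17l4 5 8 4 19 5 13 1 10-1 8-3 15-11"/></g>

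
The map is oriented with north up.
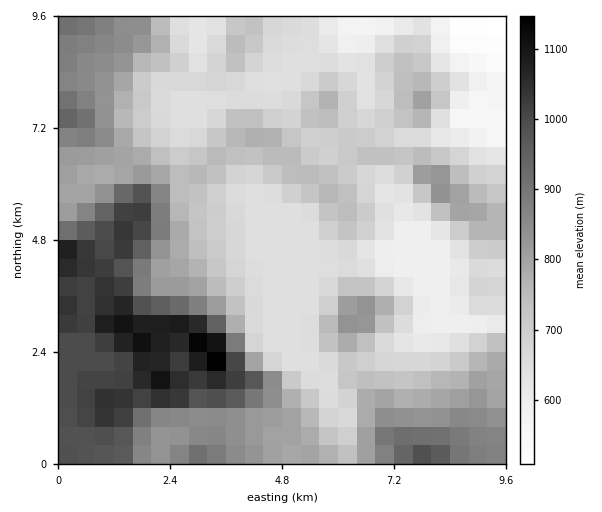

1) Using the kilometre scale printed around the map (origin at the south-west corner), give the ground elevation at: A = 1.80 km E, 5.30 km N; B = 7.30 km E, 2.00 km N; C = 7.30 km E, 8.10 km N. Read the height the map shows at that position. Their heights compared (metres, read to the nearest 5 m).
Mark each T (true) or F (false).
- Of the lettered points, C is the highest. F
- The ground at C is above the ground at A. F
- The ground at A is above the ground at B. T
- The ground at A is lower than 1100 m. T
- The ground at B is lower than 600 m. F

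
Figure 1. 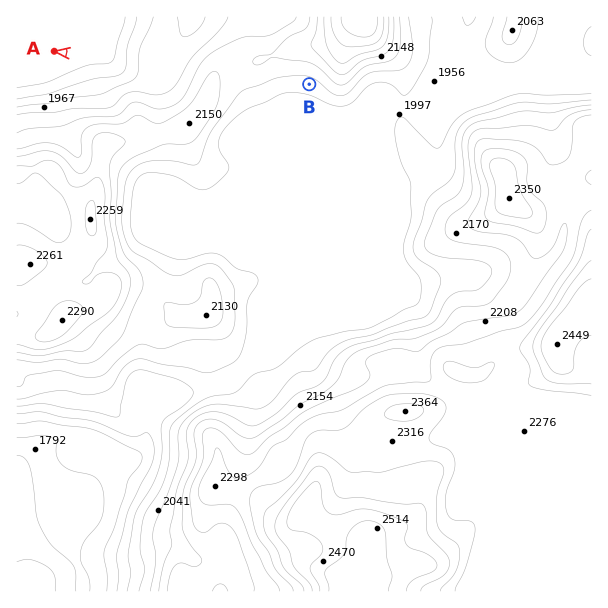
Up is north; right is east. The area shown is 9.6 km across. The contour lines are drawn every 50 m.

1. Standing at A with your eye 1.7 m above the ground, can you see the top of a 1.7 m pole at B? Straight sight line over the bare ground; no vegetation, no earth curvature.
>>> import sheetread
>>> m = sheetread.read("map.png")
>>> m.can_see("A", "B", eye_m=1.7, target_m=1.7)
False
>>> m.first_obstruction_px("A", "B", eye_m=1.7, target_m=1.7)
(120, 60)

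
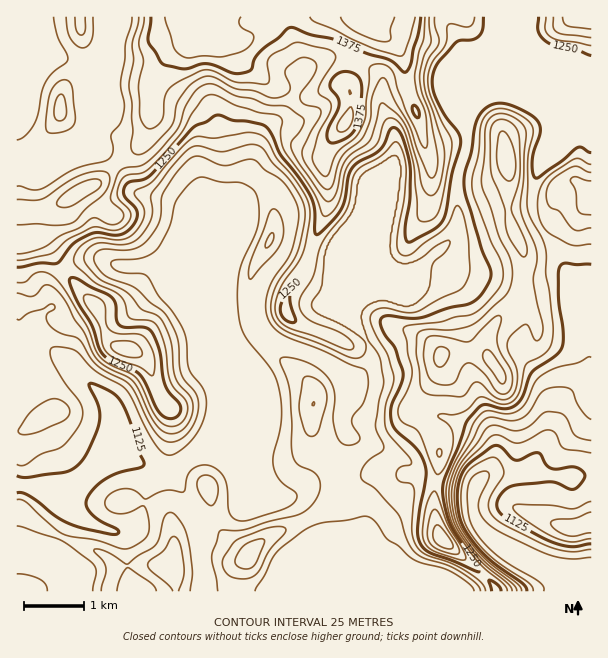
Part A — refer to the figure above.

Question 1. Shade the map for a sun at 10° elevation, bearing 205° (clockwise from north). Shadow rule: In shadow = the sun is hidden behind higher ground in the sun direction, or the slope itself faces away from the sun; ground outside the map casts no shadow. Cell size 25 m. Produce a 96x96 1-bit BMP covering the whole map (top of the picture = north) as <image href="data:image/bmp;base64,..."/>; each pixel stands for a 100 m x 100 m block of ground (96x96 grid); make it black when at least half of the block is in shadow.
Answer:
<image width="96" height="96" href="data:image/bmp;base64,Qk2+BAAAAAAAAD4AAAAoAAAAYAAAAGAAAAABAAEAAAAAAIAEAAATCwAAEwsAAAIAAAAAAAAA////AAAAAAAAAAAAAAAAAAAAeAAAAAAAAAAAAAAA/gAAAAAAAAAAAAAB/gAAAAAAAAAAAAAD/gAAAAAAAAAAAAAH/AAAAAAAAAAAAAAf/AAAAAAAAAAAAAA//AAAA4AAAAAAAAB//AAAD4AAAAAAAAD/+AAAHwAAAAAAAAH/8AAAAAAAA4AAAAH/wAAAAAAAAHAAAAH/gAAAAAAAADAAAAP/AAAAAAAAAAAAAAP+AAAgAAAAAAAAAAP+AADgAAAAAAAAAAH+AADgAAAAAAAAAAH+AAAAAAAAAAAAAAD+AAAAAAAAAAAAAAD+AAAAAAAAAAAAAAB+AAAAAAAAAAAAAAA+AAAAAAAAAAAAAAAIAAAAAAAAAAAAAAAAAAAAAAAAAAAAAAAAAAAAAAAAAAAAAAAAAAAAAAAAAAAAAAAAAAAAAAAAAAAAAAAAAAAAAAAAAAAAAAAAAAAAAAAAAAAAAAAAAAAAAAAAAAAAAAAAAAAAAAAAAAAAAAAAAAAAAAAIAAAAAAAAAAAAAAA8AAAAAAAAAAAAAAB8AAAAAAAAAAAAAAB8AAAAAAAAAAAAAAA8AAAAAAAAAAAAAAAcAAAAAAAAAAAAAAAIAAAAAAAAYAAAAAAAAAAAAAAAYAAAAAAAAAAAAAAA4AAAAAAAAAAAAAAAQAAAAAAAAAAAAAAAAAAAAHAAAAABAAOAAAAAAPgAAAAHAA+AAAAAAH+AAAAeAD8AAAAAAB/AAABwAP4AAAAAAA/AAAAAA/gAAAAAAAPAAAAAB/AAAAAAAAHAAAAAB+AAAAAAB+CAAAAAAAAAAAAAD+AAAAAAAAAAAAAAH/AAAAAAAAAAAAAAH+AAAAAAAAAAAAAAH+AAAAAAAAAAAAAAH8AAAAAAAAAAAAAAB4AAAAAAAAAAAAAAAAAAAAAAAAAAAAAAAAAAAAAAAAAAAAAAAAAAAAAAAAAAAAAAAAAAAAAAAAAABAAAAAAAAAAAAAAABAAAAAAAAAAAAAAADAAAAAAAAAAAAAAAAAAAACAAAAAAAAAAAAAAAPAAAAAAAAAAAAAAAHgAAAAAAAAAAAAAAHAAAAAAAAAAAAAAAAAAAAAAAAAAAAAAAAAAAAAAAAAAAAAABAAAAAAAAAAAAAEABAAAAAAAAAAAACMAAAAAAAAAAAAAAAcAAAAAAAAAAAAAAAMAAAAAAAAAAAAAAAAAAAAAAAAAAAAAAAAAAAAAAAAAAAAAAAAAAAAAAAAAAAAAAAAAAAAAAAAAAAMAAAAAAAAAAAAAAAeAfgAAAAAAAAAAAA8A/gAAAAAAAAAAAB8B/AAAAAAAAAAAAB4B+AAAAAAAAAAAAB4AeAAAAAAAAAAAAB4AAAAAAAAAAAAAAB4AAAAAAAAAAAAAAB4AAAAAAAAAAAAAAA4AAAAAAAAAAAAAAAAAAAAAAAAAAAAAAAAAAAAAAAAAAAAAAAAAAAAAAAAAAAAAAAAAAAAAAAAAAAAAAAAAAAAAAAAAAAAAAAAAAAAAAAAAAAAAAAAAAAAAAAAAAAAAAAAAAAAAAAAAAAAAAAAAAAA="/>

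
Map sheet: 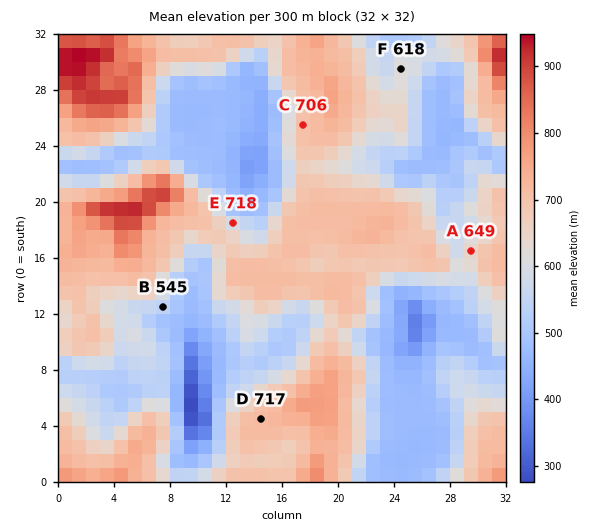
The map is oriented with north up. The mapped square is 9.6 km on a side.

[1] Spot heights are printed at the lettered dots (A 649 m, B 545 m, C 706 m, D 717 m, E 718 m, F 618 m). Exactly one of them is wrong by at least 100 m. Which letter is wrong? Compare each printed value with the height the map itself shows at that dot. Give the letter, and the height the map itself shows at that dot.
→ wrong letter E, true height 593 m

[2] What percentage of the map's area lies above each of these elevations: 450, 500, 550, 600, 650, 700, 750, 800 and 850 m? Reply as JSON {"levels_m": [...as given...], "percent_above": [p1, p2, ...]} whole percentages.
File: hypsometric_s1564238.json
{"levels_m": [450, 500, 550, 600, 650, 700, 750, 800, 850], "percent_above": [96, 77, 66, 55, 46, 32, 9, 5, 4]}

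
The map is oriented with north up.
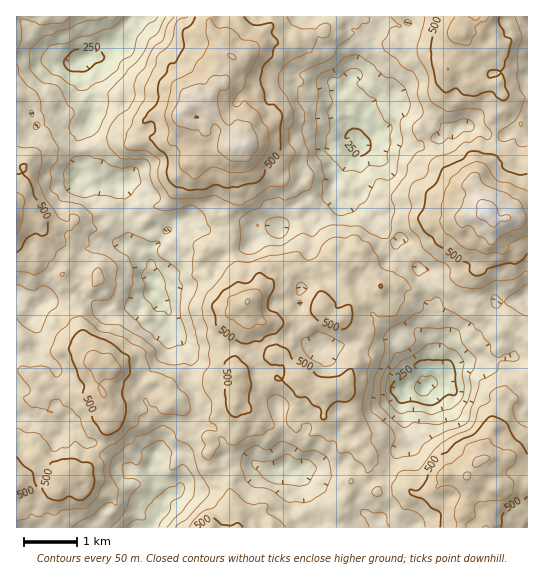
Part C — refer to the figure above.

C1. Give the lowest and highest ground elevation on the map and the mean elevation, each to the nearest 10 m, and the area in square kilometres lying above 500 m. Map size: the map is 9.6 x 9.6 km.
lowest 180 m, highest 670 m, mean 440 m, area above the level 20.3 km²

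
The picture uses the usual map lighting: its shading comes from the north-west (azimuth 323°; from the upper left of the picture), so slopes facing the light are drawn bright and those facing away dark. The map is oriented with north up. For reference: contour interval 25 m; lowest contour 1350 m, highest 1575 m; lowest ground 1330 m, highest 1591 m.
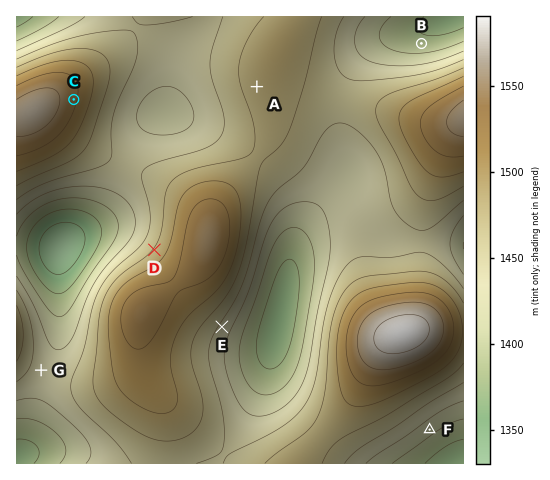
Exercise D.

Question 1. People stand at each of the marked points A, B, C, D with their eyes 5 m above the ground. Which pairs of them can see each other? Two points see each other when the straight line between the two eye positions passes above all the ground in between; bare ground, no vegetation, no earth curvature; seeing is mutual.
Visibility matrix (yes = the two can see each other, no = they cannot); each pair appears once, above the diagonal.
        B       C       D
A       no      yes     no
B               no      no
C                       yes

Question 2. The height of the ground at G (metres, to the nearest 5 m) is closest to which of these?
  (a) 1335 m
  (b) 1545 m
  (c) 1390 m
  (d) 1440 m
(d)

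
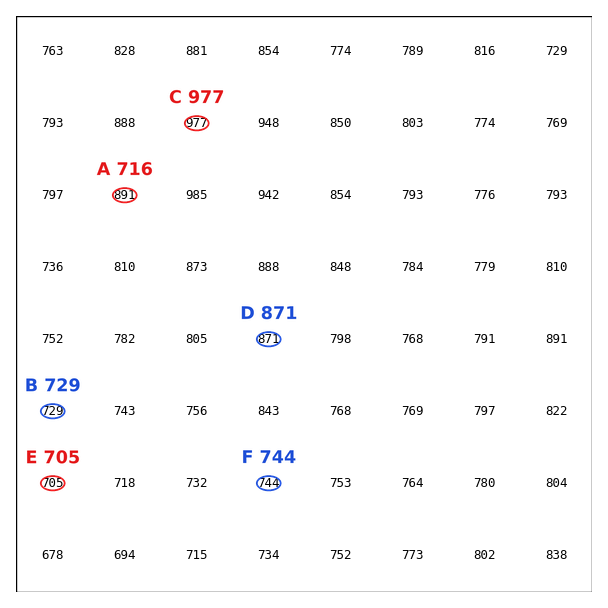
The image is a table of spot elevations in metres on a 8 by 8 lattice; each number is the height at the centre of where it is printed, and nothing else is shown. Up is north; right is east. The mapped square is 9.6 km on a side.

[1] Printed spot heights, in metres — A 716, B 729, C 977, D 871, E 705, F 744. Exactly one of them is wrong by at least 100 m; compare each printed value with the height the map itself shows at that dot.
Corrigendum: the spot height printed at A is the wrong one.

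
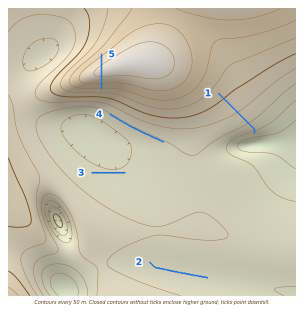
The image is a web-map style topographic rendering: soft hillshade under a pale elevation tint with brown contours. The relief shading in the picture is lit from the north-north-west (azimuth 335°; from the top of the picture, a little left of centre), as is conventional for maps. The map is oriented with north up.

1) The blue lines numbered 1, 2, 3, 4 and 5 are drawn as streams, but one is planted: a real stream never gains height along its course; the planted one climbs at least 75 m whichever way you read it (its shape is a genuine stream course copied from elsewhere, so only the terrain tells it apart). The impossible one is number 5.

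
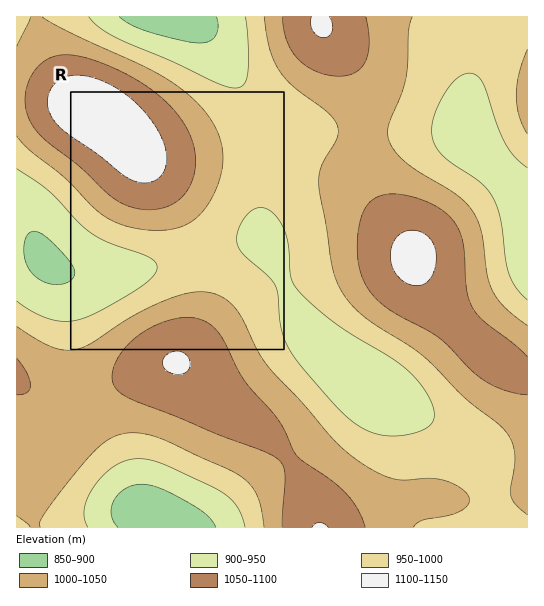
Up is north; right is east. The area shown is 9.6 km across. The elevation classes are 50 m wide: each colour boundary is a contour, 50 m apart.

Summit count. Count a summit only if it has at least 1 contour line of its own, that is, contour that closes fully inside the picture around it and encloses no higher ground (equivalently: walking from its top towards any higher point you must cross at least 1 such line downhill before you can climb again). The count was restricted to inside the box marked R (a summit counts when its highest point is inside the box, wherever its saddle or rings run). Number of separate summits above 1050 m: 1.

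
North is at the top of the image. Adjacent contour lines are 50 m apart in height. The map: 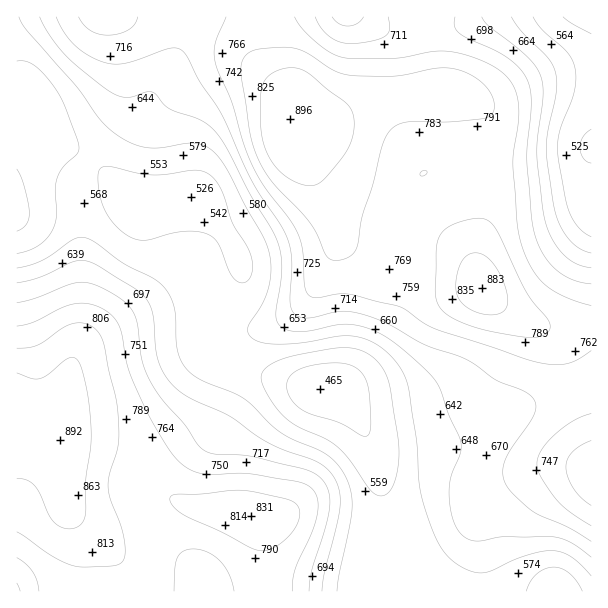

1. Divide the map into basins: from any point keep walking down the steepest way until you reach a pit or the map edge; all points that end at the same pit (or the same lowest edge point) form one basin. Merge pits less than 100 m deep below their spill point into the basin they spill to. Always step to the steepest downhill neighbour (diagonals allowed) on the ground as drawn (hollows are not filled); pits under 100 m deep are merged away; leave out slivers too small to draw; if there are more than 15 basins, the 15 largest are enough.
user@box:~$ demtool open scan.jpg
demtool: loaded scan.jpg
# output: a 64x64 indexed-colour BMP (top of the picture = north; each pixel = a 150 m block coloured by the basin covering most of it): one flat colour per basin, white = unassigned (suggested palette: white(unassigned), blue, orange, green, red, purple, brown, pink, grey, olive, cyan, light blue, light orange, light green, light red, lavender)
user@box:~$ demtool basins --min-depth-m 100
<image width="64" height="64" href="data:image/bmp;base64,Qk12CAAAAAAAAHYAAAAoAAAAQAAAAEAAAAABAAQAAAAAAAAIAAATCwAAEwsAABAAAAAAAAAA////ALR3HwAOf/8ALKAsACgn1gC9Z5QAS1aMAMJ34wB/f38AIr28AM++FwDox64AeLv/AIrfmACWmP8A1bDFADMzMzERERERERERERERERERERERERERERERERERERERMzMzMREREREREREREREREREREREREREREREREREREREzMzMxERERERERERERERERERERERERERERERERERERETMzMzERERERERERERERERERERERERERERERERERERERMzMzMREREREREREREREREREREREREREREREREREREREzMzMxERERERERERERERERERERERERERERERERERERETMzMzERERERERERERERERERERERERERERERERERERERMzMzEREREREREREREREREREREREREREREREREREREREzMzMRERERERERERERERERERERERERERERERERERERETMzMxERERERERERERERERERERERERERERERERERERERMzMzEREREREREREREREREREREREREREREREREREREREzMzERERERERERERERERERERERERERERERERERERERETMzMRERERERERERERERERERERERERERERERERERERERMzMxEREREREREREREREREREREREREREREREREREREREzMzERERERERERERERERERERERERERERERERERERERETMzMRERERERERERERERERERERERERERERERERERERERERMxERERERERERERERERERERERERERERERERERERERERERERERERERERERERERERERERERERERERERERERERERERERERERERERERERERERERERERERERERERERERERERERERERERERERERERERERERERERERERERERERERERERERERERERERERERERERERERERERERERERERERERERERERERERERERERERERERERERERERERERERERERERERERERERERERERERERERERERERERERERERERERERERERERERERERERERERERERERERERERERERERERERERERERERERERERERERERERERERERERERERERERERERERERERERERERERERERERERERERERERERERERERERERERERERERERERERERERERERERERERERERERERERERERERERERERERERERERERERERERERERERERERERERERERERERERERERERERERERERERERERERERERERERERERERERERERERERERERERERERERERERERERERERERERERERERERERERERERIiEREREREREREREREREREREREREREREREREREREREiIiIiERERERERERERERERERERERERERERERERERERIiIiIiIRERERERERERERERERERERERERERERERERERIiIiIiIhERERERERERERERERERERERERERERERERERIiIiIiIiEREREREREREREREREREREREREREREREREREiIiIiIiIREREREREREREREREREREREREREREREREREiIiIiIiIhERERERERERERERERERERERERERERERERESIiIiIiIiERERERERERERERERERERERERERERERERERIiIiIiIiIREREREREREREREREREREREREREREREREREiIiIiIiIhERERERERERERERERERERERERERERERERERIiIiIiIiEREREREREREREREREREREREREREREREREREiIiIiIiIRERERERERERERERERERERERERERERERERESIiIiIiIhERERERERERERERERERERERERERERERERERIiIiIiIiERERERERERERERERERERERERERERERERERESIiIiIiIRERERERERERERERERERERERERERERERERERIiIiIiIhEREREREREREREREREREREREREREREREREREiIiIiIiERERERERERERERERERERERERERERERERERESIiIiIiIRERERERERERERERERERERERERERERERERERIiIiIiIhEREREREREREREREREREREREREREREREREREiIiIiIiERERERERERERERERERERERERERERERERERESIiIiIiIRERERERERERERERERERERERERERERERERERIiIiIiIhEREREREREREREREREREREREREREREREREREiIiIiIiEREREREREREREREREREREiIhERERERERERESIiIiIiIRERERERERERERERERERESIiIhERERERERESIiIiIiIhERERERERERERERERERESIiIiIiERERERESIiIiIiIiERERERERERERERERERERIiIiIiIiIiIRIiIiIiIiIiIRERERERERERERERERERIiIiIiIiIiIiIiIiIiIiIiIhERERERERERERERERERIiIiIiIiIiIiIiIiIiIiIiIiEREREREREREREREREREiIiIiIiIiIiIiIiIiIiIiIiIREREREREREREREREREiIiIiIiIiIiIiIiIiIiIiIiIhERERERERERERERERESIiIiIiIiIiIiIiIiIiIiIiIiERERERERERERERERERIiIiIiIiIiIiIiIiIiIiIiIiIREREREREREREREREREiIiIiIiIiIiIiIiIiIiIiIiIhERERERERERERERERESIiIiIiIiIiIiIiIiIiIiIiIi"/>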